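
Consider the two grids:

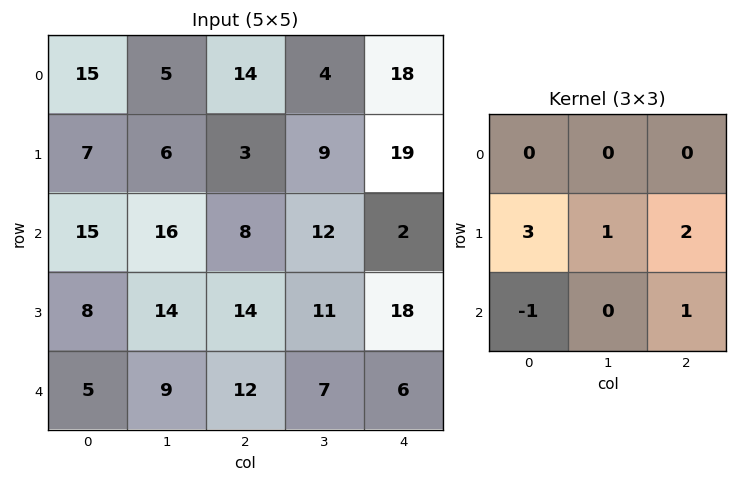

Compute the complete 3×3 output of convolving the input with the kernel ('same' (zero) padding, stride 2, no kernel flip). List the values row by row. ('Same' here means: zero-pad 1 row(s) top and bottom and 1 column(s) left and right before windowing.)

31 40 21
61 77 27
23 53 27

Output[0,0]: The receptive field on the zero-padded input at this output position is [0 0 0 / 0 15 5 / 0 7 6]. Elementwise product with the kernel and sum: 0·3 + 15·1 + 5·2 + 0·-1 + 6·1.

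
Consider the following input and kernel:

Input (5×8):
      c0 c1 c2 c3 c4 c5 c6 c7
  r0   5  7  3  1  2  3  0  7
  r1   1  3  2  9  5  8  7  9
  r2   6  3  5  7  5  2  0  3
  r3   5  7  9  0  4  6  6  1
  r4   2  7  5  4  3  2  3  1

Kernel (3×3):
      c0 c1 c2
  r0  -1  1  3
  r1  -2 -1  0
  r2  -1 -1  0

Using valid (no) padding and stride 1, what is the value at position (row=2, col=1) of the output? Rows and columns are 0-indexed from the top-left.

The receptive field on the input at this output position is [3 5 7 / 7 9 0 / 7 5 4]. Elementwise product with the kernel and sum: 3·-1 + 5·1 + 7·3 + 7·-2 + 9·-1 + 7·-1 + 5·-1.

-12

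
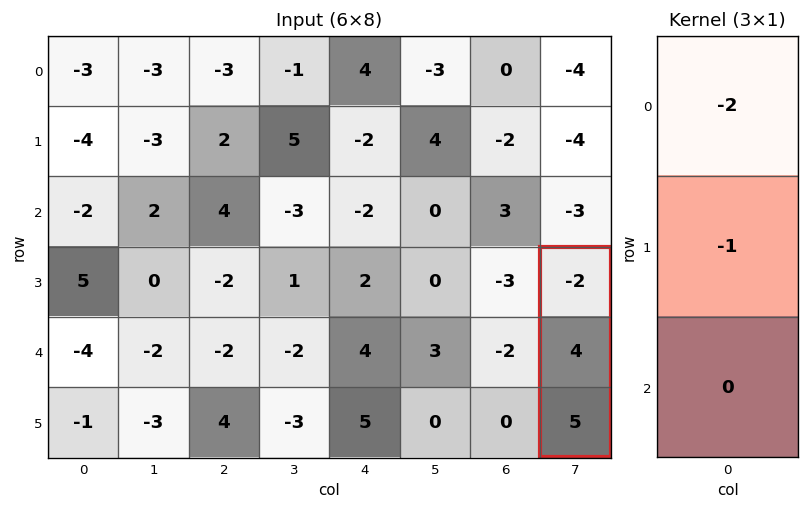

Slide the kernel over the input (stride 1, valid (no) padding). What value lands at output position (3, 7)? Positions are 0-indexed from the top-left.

0

The receptive field on the input at this output position is [-2 / 4 / 5]. Elementwise product with the kernel and sum: -2·-2 + 4·-1.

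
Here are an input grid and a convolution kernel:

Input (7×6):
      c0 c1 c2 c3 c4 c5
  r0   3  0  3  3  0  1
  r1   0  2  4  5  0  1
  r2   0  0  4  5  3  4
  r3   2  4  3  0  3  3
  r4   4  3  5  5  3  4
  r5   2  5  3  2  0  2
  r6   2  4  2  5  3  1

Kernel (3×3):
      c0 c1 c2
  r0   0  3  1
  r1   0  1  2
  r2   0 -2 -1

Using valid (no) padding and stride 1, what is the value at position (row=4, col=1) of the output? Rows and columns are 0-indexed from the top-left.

18

The receptive field on the input at this output position is [3 5 5 / 5 3 2 / 4 2 5]. Elementwise product with the kernel and sum: 5·3 + 5·1 + 3·1 + 2·2 + 2·-2 + 5·-1.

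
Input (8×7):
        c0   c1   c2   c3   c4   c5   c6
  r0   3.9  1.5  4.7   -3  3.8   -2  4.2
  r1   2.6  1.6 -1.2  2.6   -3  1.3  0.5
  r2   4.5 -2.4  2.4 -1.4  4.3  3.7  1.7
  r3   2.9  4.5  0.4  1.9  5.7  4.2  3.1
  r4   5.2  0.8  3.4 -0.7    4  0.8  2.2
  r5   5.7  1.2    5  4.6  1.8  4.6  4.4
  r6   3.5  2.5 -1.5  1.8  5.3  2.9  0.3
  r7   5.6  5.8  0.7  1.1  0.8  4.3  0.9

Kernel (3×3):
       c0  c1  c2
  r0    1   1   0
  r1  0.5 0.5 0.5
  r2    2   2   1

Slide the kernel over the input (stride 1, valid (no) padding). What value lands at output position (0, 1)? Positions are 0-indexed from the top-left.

The receptive field on the input at this output position is [1.5 4.7 -3 / 1.6 -1.2 2.6 / -2.4 2.4 -1.4]. Elementwise product with the kernel and sum: 1.5·1 + 4.7·1 + 1.6·0.5 + -1.2·0.5 + 2.6·0.5 + -2.4·2 + 2.4·2 + -1.4·1.

6.3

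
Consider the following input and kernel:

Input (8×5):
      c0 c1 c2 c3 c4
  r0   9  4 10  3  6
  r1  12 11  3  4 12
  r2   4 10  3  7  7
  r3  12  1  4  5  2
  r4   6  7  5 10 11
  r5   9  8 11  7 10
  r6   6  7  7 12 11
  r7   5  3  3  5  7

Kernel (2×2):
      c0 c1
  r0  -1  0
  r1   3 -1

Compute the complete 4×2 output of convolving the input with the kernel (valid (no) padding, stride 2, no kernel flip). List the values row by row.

Output[0,0]: The receptive field on the input at this output position is [9 4 / 12 11]. Elementwise product with the kernel and sum: 9·-1 + 12·3 + 11·-1.
Output[0,1]: The receptive field on the input at this output position is [10 3 / 3 4]. Elementwise product with the kernel and sum: 10·-1 + 3·3 + 4·-1.

16 -5
31 4
13 21
6 -3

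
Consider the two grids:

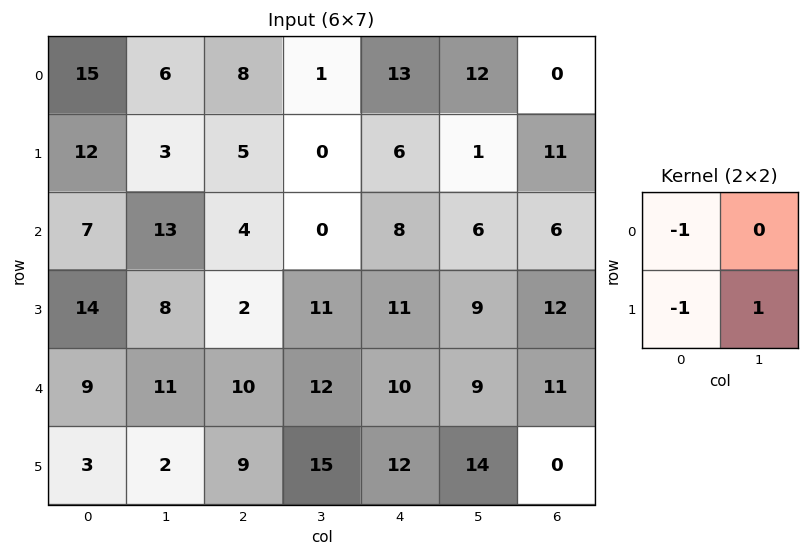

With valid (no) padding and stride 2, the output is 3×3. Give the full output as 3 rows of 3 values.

Output[0,0]: The receptive field on the input at this output position is [15 6 / 12 3]. Elementwise product with the kernel and sum: 15·-1 + 12·-1 + 3·1.
Output[0,1]: The receptive field on the input at this output position is [8 1 / 5 0]. Elementwise product with the kernel and sum: 8·-1 + 5·-1 + 0·1.

-24 -13 -18
-13 5 -10
-10 -4 -8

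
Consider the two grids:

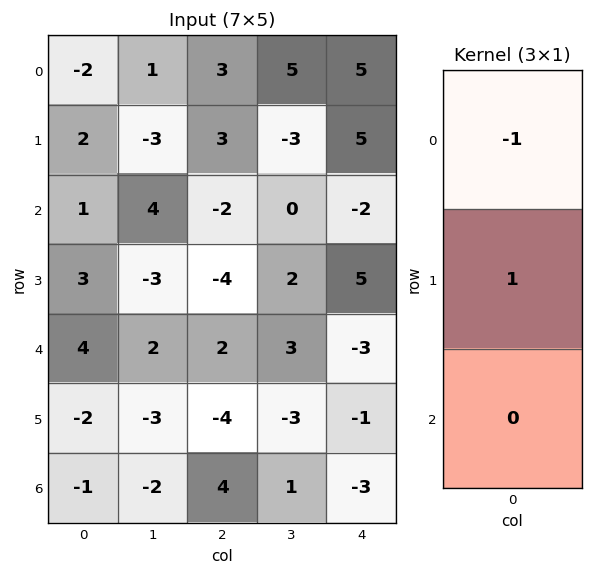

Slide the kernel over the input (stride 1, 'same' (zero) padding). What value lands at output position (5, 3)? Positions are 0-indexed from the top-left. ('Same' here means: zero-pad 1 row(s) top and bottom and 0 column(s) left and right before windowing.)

-6

The receptive field on the zero-padded input at this output position is [3 / -3 / 1]. Elementwise product with the kernel and sum: 3·-1 + -3·1.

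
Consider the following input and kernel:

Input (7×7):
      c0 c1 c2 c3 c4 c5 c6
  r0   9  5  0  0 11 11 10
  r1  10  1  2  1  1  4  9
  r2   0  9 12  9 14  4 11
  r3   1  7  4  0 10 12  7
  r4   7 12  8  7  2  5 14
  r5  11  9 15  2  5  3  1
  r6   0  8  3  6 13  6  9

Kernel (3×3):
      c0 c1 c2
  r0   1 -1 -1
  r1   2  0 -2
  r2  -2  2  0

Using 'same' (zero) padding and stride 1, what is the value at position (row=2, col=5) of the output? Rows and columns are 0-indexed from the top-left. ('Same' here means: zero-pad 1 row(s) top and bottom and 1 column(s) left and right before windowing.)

-2

The receptive field on the zero-padded input at this output position is [1 4 9 / 14 4 11 / 10 12 7]. Elementwise product with the kernel and sum: 1·1 + 4·-1 + 9·-1 + 14·2 + 11·-2 + 10·-2 + 12·2.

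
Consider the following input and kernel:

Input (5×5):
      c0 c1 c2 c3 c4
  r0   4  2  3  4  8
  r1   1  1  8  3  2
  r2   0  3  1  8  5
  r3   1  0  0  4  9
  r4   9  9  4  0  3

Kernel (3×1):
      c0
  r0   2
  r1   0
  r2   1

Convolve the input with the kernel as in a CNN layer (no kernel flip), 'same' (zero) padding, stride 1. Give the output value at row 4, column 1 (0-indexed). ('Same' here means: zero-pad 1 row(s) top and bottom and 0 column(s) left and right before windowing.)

The receptive field on the zero-padded input at this output position is [0 / 9 / 0]. Elementwise product with the kernel and sum: 0·2 + 0·1.

0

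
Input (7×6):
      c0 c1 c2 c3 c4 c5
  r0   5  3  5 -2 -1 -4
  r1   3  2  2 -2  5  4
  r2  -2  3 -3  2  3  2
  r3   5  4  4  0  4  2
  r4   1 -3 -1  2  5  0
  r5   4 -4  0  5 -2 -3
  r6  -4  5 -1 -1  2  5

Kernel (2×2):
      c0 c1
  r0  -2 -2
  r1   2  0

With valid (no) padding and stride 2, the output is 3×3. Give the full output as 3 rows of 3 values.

Output[0,0]: The receptive field on the input at this output position is [5 3 / 3 2]. Elementwise product with the kernel and sum: 5·-2 + 3·-2 + 3·2.

-10 -2 20
8 10 -2
12 -2 -14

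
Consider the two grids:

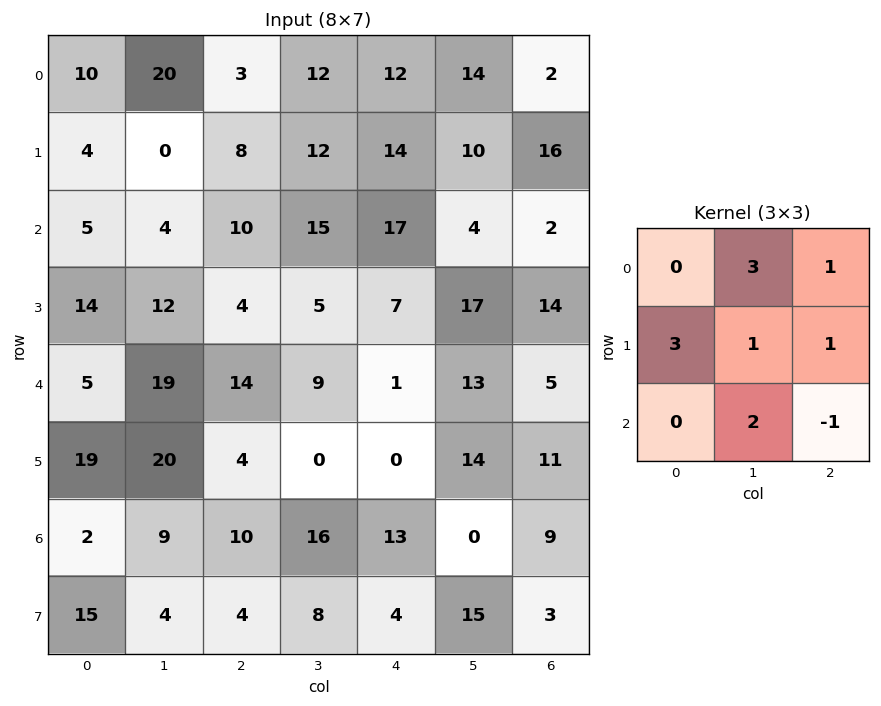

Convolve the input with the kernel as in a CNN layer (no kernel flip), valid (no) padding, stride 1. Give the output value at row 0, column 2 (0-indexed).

The receptive field on the input at this output position is [3 12 12 / 8 12 14 / 10 15 17]. Elementwise product with the kernel and sum: 12·3 + 12·1 + 8·3 + 12·1 + 14·1 + 15·2 + 17·-1.

111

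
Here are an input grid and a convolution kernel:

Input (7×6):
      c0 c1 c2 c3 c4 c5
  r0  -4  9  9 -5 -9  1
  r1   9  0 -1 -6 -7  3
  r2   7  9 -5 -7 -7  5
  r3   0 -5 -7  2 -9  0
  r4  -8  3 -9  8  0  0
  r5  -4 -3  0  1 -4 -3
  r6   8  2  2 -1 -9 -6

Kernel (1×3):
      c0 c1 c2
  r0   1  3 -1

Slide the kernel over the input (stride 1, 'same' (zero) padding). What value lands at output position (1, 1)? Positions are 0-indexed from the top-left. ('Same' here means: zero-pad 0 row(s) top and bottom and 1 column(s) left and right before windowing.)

The receptive field on the zero-padded input at this output position is [9 0 -1]. Elementwise product with the kernel and sum: 9·1 + 0·3 + -1·-1.

10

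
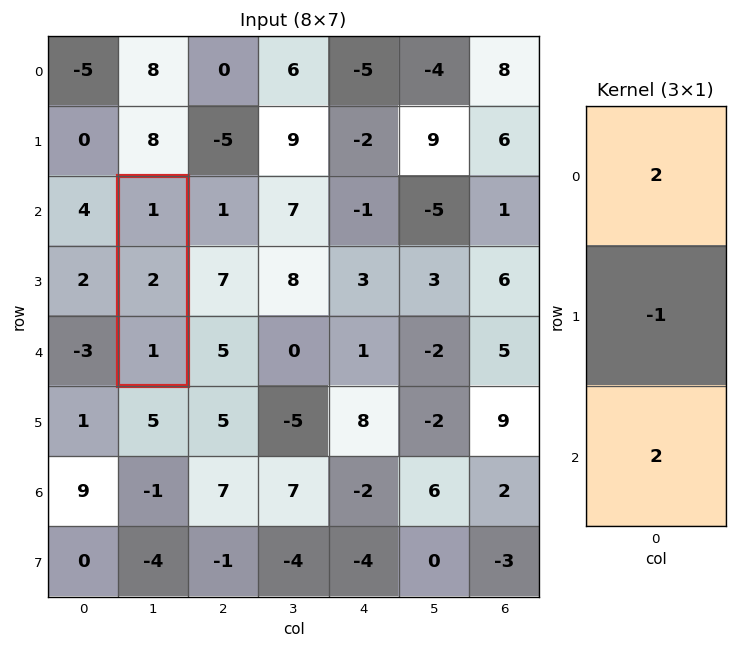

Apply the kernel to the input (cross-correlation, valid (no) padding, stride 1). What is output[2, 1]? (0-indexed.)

The receptive field on the input at this output position is [1 / 2 / 1]. Elementwise product with the kernel and sum: 1·2 + 2·-1 + 1·2.

2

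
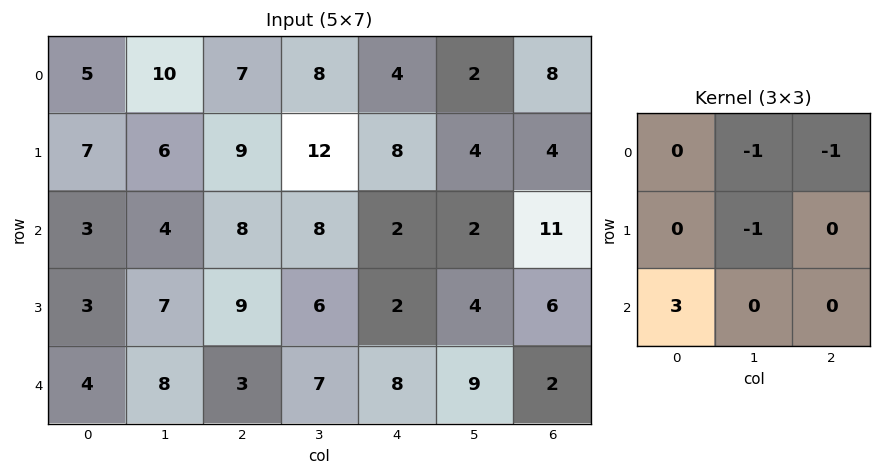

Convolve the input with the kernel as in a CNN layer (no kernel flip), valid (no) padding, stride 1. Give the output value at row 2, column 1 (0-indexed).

The receptive field on the input at this output position is [4 8 8 / 7 9 6 / 8 3 7]. Elementwise product with the kernel and sum: 8·-1 + 8·-1 + 9·-1 + 8·3.

-1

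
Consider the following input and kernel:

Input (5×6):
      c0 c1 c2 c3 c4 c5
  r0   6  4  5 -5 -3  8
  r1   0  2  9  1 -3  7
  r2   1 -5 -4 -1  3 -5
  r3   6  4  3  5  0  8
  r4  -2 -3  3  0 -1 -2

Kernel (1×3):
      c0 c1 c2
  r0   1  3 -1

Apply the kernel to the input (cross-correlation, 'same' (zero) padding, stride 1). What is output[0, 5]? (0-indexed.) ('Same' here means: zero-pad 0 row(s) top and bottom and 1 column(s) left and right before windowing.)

21

The receptive field on the zero-padded input at this output position is [-3 8 0]. Elementwise product with the kernel and sum: -3·1 + 8·3 + 0·-1.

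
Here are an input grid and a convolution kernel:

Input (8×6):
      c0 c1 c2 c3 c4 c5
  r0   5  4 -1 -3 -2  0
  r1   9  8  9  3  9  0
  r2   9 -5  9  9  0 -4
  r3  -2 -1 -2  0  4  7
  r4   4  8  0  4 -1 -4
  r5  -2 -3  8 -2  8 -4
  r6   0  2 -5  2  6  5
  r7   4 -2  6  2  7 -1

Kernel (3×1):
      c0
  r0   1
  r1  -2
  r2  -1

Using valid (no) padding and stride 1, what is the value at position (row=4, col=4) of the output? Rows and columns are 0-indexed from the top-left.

The receptive field on the input at this output position is [-1 / 8 / 6]. Elementwise product with the kernel and sum: -1·1 + 8·-2 + 6·-1.

-23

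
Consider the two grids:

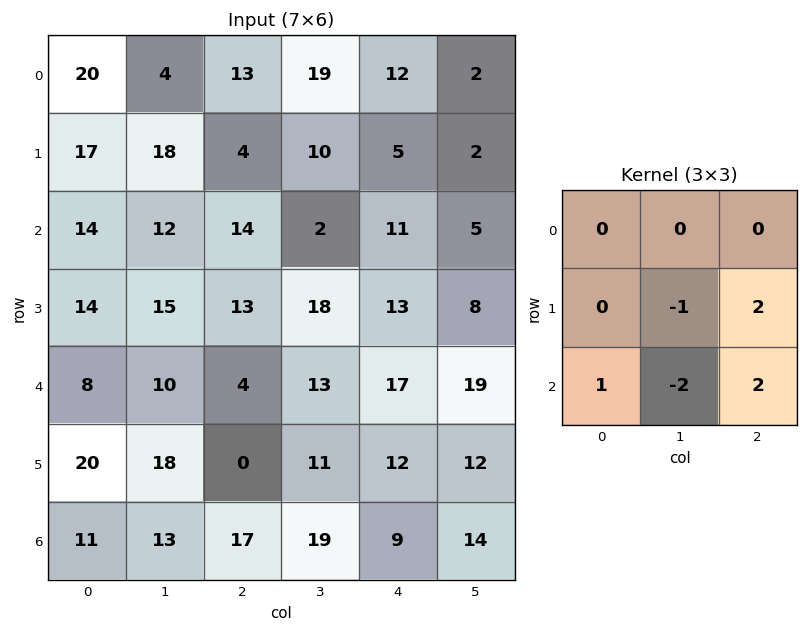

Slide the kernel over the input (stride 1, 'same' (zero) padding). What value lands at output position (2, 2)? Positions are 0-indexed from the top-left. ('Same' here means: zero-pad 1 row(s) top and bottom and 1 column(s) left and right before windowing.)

15

The receptive field on the zero-padded input at this output position is [18 4 10 / 12 14 2 / 15 13 18]. Elementwise product with the kernel and sum: 14·-1 + 2·2 + 15·1 + 13·-2 + 18·2.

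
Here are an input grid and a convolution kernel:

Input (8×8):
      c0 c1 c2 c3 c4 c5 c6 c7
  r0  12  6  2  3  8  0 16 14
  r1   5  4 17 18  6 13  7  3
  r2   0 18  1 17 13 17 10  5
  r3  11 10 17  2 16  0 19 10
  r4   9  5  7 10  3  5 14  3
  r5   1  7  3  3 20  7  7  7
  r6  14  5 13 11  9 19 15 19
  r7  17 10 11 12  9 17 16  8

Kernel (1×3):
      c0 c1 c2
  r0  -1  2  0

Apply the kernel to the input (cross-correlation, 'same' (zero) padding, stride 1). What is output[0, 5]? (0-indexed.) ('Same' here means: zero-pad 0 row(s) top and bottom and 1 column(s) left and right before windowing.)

-8

The receptive field on the zero-padded input at this output position is [8 0 16]. Elementwise product with the kernel and sum: 8·-1 + 0·2.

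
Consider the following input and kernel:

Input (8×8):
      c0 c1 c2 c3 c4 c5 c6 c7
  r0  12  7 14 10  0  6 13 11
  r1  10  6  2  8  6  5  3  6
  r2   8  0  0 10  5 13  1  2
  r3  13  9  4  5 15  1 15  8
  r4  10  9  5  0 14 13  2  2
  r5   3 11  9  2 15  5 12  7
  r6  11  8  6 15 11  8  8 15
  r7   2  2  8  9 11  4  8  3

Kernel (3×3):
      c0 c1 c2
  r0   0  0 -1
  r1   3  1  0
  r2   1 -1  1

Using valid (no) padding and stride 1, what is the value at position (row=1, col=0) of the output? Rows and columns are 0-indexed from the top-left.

30

The receptive field on the input at this output position is [10 6 2 / 8 0 0 / 13 9 4]. Elementwise product with the kernel and sum: 2·-1 + 8·3 + 0·1 + 13·1 + 9·-1 + 4·1.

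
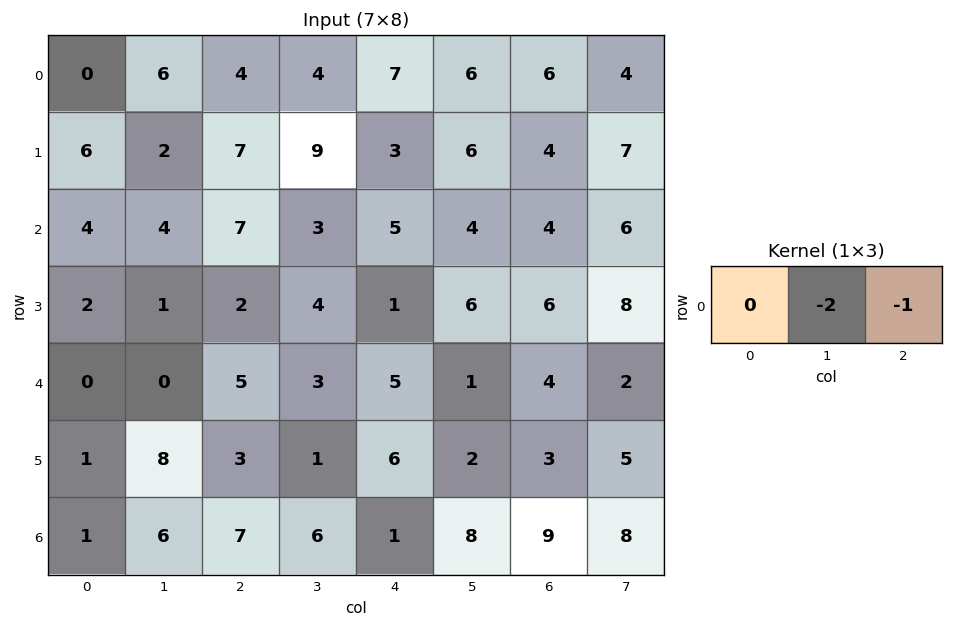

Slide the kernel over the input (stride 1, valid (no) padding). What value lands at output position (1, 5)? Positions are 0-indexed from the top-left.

-15

The receptive field on the input at this output position is [6 4 7]. Elementwise product with the kernel and sum: 4·-2 + 7·-1.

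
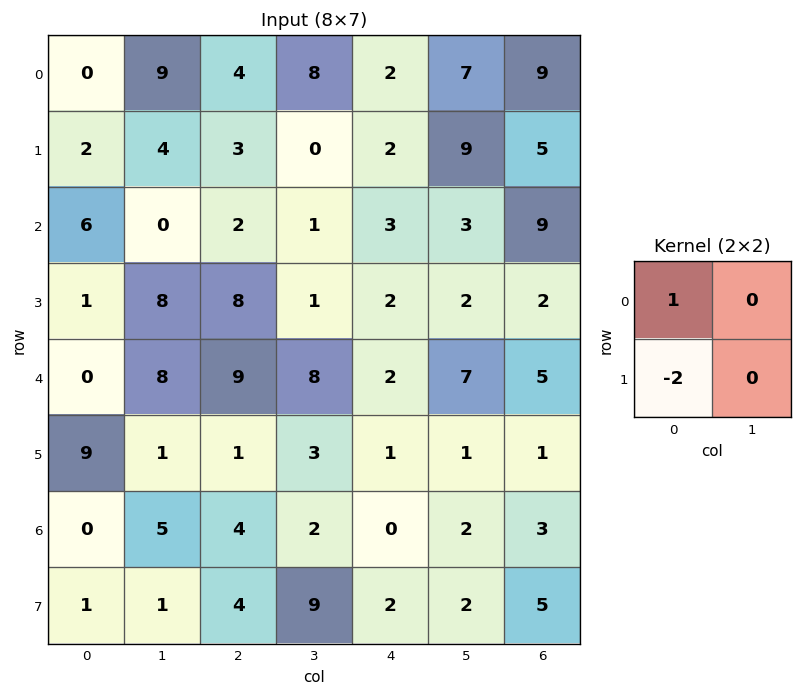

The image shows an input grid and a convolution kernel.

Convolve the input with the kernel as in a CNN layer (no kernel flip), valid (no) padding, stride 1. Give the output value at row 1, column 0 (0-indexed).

The receptive field on the input at this output position is [2 4 / 6 0]. Elementwise product with the kernel and sum: 2·1 + 6·-2.

-10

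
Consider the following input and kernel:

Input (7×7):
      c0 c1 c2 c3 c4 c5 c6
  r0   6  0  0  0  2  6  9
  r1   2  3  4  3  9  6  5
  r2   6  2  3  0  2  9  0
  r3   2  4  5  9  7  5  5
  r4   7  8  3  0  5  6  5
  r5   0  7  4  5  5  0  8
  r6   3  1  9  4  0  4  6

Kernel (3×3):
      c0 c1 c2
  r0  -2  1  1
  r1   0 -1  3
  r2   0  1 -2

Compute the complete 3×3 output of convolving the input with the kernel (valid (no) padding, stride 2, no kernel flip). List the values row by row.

Output[0,0]: The receptive field on the input at this output position is [6 0 0 / 2 3 4 / 6 2 3]. Elementwise product with the kernel and sum: 6·-2 + 0·1 + 0·1 + 3·-1 + 4·3 + 2·1 + 3·-2.

-7 22 29
6 -2 11
-15 13 17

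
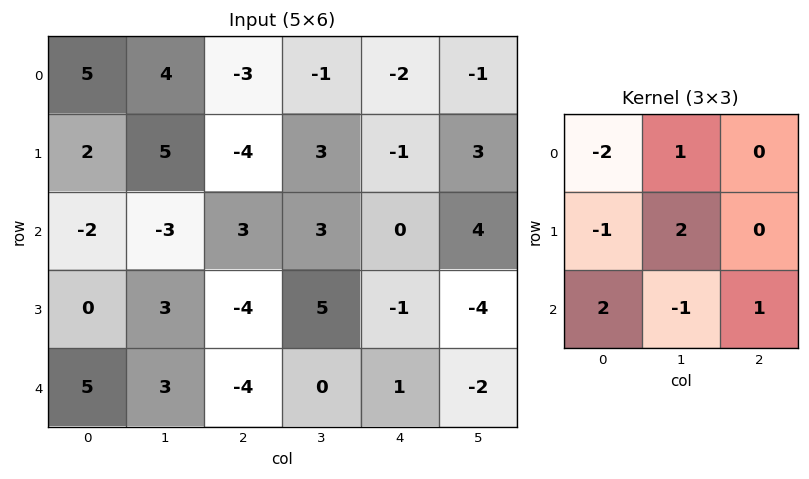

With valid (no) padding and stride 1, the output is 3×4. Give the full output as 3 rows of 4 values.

4 -30 18 5
-10 10 0 -3
10 8 4 -16

Output[0,0]: The receptive field on the input at this output position is [5 4 -3 / 2 5 -4 / -2 -3 3]. Elementwise product with the kernel and sum: 5·-2 + 4·1 + 2·-1 + 5·2 + -2·2 + -3·-1 + 3·1.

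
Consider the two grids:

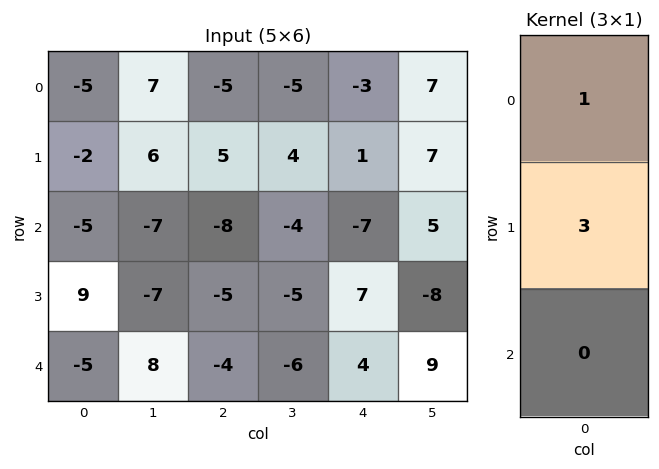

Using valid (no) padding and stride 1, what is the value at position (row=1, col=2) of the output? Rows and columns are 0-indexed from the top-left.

The receptive field on the input at this output position is [5 / -8 / -5]. Elementwise product with the kernel and sum: 5·1 + -8·3.

-19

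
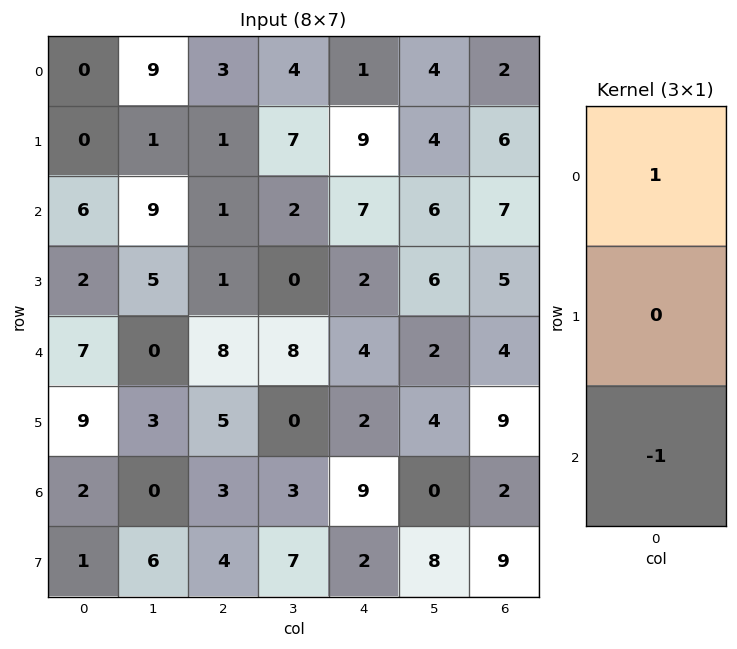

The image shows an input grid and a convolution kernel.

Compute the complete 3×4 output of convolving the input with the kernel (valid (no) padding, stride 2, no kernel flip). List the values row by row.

-6 2 -6 -5
-1 -7 3 3
5 5 -5 2

Output[0,0]: The receptive field on the input at this output position is [0 / 0 / 6]. Elementwise product with the kernel and sum: 0·1 + 6·-1.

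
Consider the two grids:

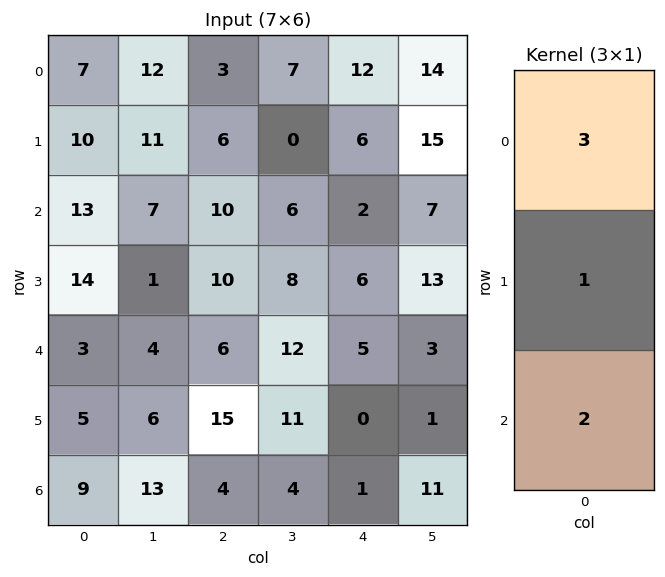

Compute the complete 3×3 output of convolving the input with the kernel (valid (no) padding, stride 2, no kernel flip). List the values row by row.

Output[0,0]: The receptive field on the input at this output position is [7 / 10 / 13]. Elementwise product with the kernel and sum: 7·3 + 10·1 + 13·2.

57 35 46
59 52 22
32 41 17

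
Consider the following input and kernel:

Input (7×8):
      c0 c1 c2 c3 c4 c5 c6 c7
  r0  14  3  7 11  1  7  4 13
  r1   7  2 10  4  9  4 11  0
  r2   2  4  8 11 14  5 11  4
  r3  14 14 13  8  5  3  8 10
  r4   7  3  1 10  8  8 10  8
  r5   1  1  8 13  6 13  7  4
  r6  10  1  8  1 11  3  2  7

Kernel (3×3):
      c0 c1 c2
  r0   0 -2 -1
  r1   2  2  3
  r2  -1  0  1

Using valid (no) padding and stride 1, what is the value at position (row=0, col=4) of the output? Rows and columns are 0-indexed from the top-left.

The receptive field on the input at this output position is [1 7 4 / 9 4 11 / 14 5 11]. Elementwise product with the kernel and sum: 7·-2 + 4·-1 + 9·2 + 4·2 + 11·3 + 14·-1 + 11·1.

38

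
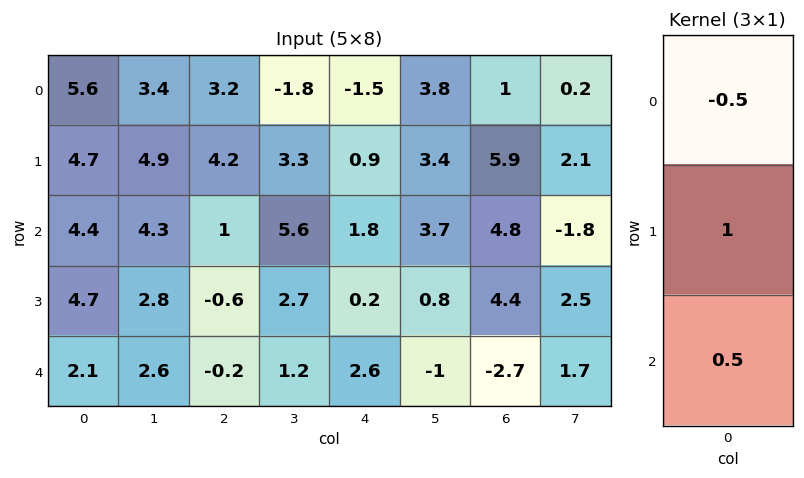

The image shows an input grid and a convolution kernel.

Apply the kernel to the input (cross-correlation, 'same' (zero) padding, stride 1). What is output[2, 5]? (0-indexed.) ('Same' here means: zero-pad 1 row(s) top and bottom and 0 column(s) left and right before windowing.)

2.4

The receptive field on the zero-padded input at this output position is [3.4 / 3.7 / 0.8]. Elementwise product with the kernel and sum: 3.4·-0.5 + 3.7·1 + 0.8·0.5.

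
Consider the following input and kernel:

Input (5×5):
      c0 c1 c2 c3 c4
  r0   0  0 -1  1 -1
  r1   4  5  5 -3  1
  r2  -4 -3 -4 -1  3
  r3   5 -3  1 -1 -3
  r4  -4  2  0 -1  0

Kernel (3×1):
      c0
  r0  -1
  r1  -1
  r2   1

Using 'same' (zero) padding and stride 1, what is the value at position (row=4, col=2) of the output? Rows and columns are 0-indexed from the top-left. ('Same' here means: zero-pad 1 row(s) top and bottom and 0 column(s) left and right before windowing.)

The receptive field on the zero-padded input at this output position is [1 / 0 / 0]. Elementwise product with the kernel and sum: 1·-1 + 0·-1 + 0·1.

-1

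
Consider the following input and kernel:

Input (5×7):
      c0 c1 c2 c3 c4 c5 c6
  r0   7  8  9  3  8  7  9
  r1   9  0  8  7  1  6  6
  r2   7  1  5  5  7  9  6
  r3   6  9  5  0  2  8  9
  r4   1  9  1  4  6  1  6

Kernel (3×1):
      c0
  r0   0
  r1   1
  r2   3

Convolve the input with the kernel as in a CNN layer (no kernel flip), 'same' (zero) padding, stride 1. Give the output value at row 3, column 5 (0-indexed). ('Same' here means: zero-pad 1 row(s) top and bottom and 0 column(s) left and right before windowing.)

The receptive field on the zero-padded input at this output position is [9 / 8 / 1]. Elementwise product with the kernel and sum: 8·1 + 1·3.

11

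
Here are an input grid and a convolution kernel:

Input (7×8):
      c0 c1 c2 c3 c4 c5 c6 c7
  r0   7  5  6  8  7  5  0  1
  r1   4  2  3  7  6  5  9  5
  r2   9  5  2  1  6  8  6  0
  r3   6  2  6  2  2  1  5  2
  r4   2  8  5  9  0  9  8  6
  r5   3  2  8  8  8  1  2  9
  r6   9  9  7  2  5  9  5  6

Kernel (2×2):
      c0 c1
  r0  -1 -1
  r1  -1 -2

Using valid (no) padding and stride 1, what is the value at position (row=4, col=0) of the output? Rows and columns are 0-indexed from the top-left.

The receptive field on the input at this output position is [2 8 / 3 2]. Elementwise product with the kernel and sum: 2·-1 + 8·-1 + 3·-1 + 2·-2.

-17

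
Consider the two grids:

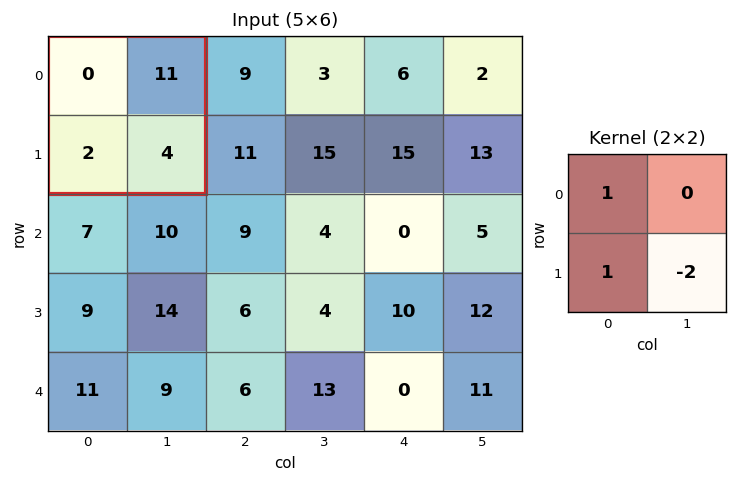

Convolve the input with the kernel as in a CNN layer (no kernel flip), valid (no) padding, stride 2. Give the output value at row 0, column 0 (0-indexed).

-6

The receptive field on the input at this output position is [0 11 / 2 4]. Elementwise product with the kernel and sum: 0·1 + 2·1 + 4·-2.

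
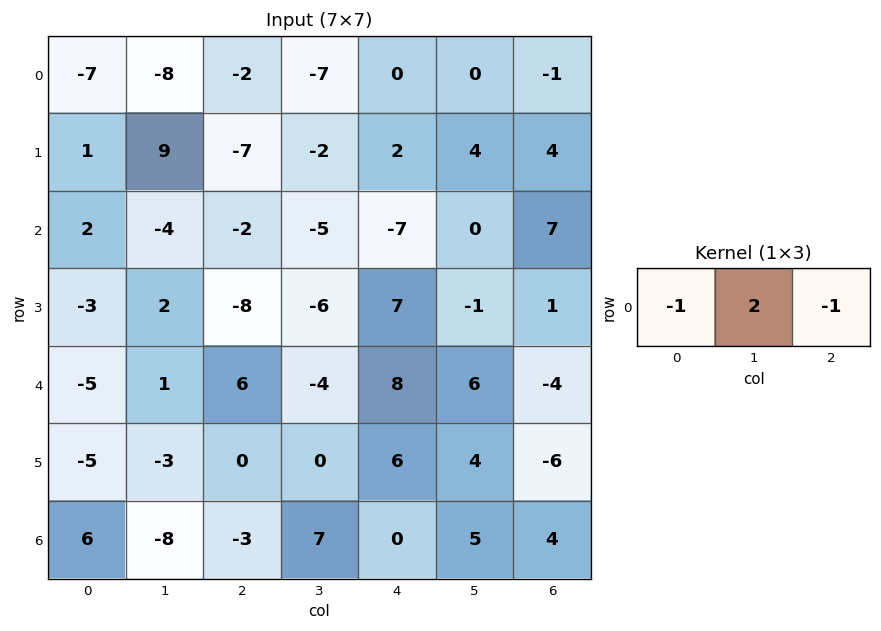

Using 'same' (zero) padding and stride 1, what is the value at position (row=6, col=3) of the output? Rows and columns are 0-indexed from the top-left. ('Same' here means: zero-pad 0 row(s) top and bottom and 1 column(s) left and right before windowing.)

The receptive field on the zero-padded input at this output position is [-3 7 0]. Elementwise product with the kernel and sum: -3·-1 + 7·2 + 0·-1.

17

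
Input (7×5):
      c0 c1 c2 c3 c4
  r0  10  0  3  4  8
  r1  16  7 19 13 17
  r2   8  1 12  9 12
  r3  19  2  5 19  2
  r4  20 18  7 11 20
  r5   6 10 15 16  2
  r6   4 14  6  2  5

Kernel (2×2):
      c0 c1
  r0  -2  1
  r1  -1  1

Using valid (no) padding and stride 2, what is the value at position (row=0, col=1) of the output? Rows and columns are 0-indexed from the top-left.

-8

The receptive field on the input at this output position is [3 4 / 19 13]. Elementwise product with the kernel and sum: 3·-2 + 4·1 + 19·-1 + 13·1.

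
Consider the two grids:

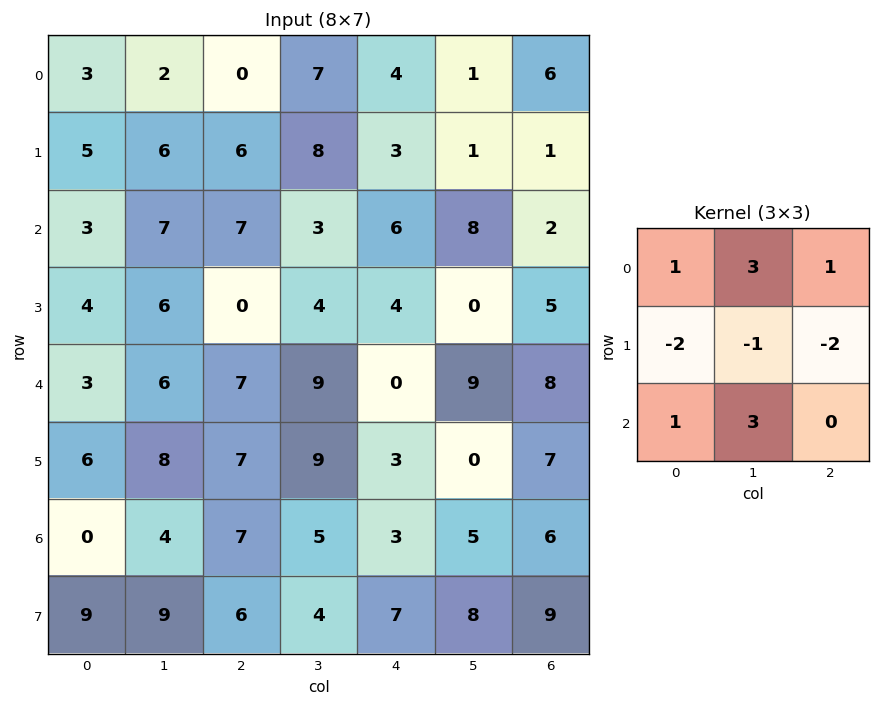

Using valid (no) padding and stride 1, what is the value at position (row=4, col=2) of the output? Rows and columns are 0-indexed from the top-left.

27

The receptive field on the input at this output position is [7 9 0 / 7 9 3 / 7 5 3]. Elementwise product with the kernel and sum: 7·1 + 9·3 + 0·1 + 7·-2 + 9·-1 + 3·-2 + 7·1 + 5·3.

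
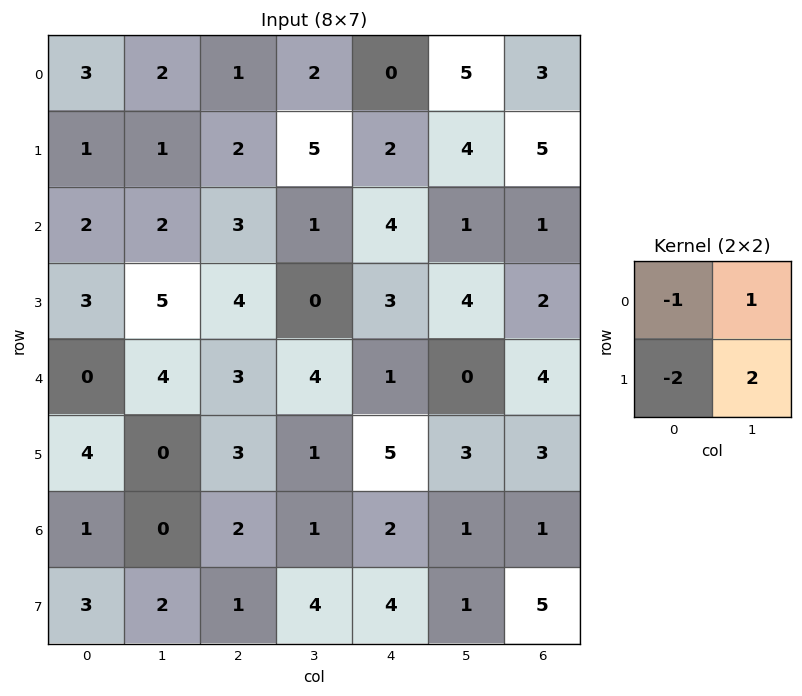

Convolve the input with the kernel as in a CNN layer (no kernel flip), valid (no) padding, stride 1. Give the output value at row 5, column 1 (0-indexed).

The receptive field on the input at this output position is [0 3 / 0 2]. Elementwise product with the kernel and sum: 0·-1 + 3·1 + 0·-2 + 2·2.

7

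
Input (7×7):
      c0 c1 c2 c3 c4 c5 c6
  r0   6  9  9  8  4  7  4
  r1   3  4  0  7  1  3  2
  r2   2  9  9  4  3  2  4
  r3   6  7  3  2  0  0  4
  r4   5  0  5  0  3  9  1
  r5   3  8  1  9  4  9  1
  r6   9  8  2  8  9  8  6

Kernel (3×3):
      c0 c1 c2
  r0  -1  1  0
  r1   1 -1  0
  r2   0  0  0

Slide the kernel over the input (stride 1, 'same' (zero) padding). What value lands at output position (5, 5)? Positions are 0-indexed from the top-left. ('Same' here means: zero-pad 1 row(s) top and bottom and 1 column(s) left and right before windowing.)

The receptive field on the zero-padded input at this output position is [3 9 1 / 4 9 1 / 9 8 6]. Elementwise product with the kernel and sum: 3·-1 + 9·1 + 4·1 + 9·-1.

1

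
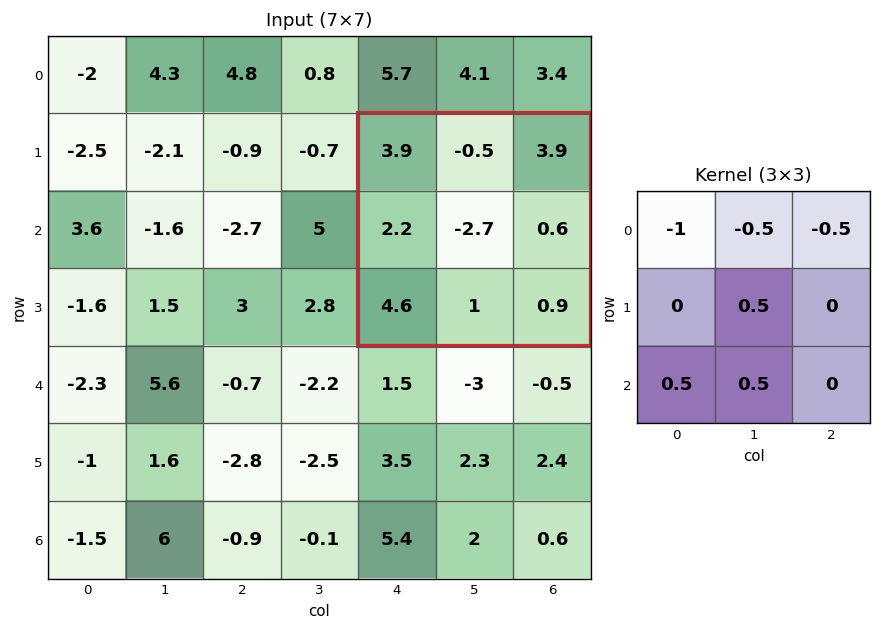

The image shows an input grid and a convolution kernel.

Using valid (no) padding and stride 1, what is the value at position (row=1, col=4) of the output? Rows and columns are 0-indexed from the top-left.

The receptive field on the input at this output position is [3.9 -0.5 3.9 / 2.2 -2.7 0.6 / 4.6 1 0.9]. Elementwise product with the kernel and sum: 3.9·-1 + -0.5·-0.5 + 3.9·-0.5 + -2.7·0.5 + 4.6·0.5 + 1·0.5.

-4.15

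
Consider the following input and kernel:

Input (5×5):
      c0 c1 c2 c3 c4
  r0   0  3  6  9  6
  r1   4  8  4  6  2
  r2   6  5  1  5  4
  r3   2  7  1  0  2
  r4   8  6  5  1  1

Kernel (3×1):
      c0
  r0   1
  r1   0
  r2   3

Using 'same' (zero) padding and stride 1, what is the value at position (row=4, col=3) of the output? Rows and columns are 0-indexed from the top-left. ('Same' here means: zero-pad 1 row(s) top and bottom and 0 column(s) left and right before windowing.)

0

The receptive field on the zero-padded input at this output position is [0 / 1 / 0]. Elementwise product with the kernel and sum: 0·1 + 0·3.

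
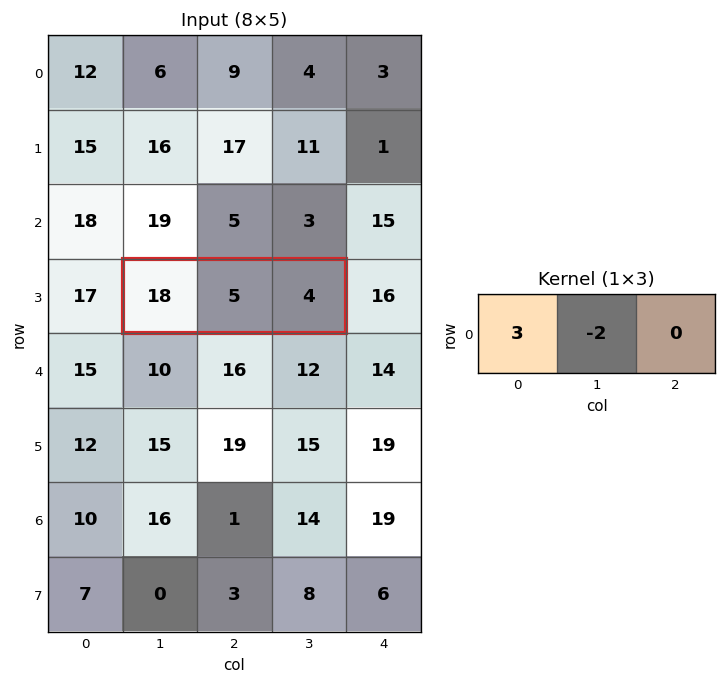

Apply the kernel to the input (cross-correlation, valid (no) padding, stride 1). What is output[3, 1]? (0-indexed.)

The receptive field on the input at this output position is [18 5 4]. Elementwise product with the kernel and sum: 18·3 + 5·-2.

44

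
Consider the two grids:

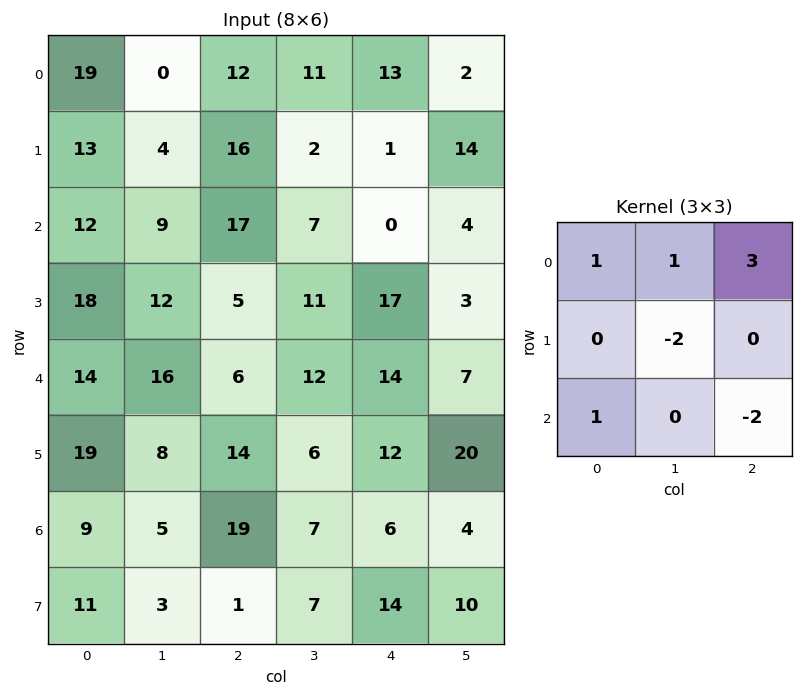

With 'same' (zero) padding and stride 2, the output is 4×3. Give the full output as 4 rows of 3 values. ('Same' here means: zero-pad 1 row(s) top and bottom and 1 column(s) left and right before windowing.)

Output[0,0]: The receptive field on the zero-padded input at this output position is [0 0 0 / 0 19 0 / 0 13 4]. Elementwise product with the kernel and sum: 0·1 + 0·1 + 0·3 + 19·-2 + 0·1 + 4·-2.

-46 -24 -52
-23 -18 50
10 34 -25
19 -9 53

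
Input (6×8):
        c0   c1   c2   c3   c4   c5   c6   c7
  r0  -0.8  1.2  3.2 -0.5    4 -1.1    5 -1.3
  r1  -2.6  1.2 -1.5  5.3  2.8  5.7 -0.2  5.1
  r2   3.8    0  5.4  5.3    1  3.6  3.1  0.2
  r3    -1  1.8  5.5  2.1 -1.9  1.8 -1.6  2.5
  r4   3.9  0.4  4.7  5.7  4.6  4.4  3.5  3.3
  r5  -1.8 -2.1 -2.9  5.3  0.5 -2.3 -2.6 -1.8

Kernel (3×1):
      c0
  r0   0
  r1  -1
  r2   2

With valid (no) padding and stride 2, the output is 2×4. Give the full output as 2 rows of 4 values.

Output[0,0]: The receptive field on the input at this output position is [-0.8 / -2.6 / 3.8]. Elementwise product with the kernel and sum: -2.6·-1 + 3.8·2.
Output[0,1]: The receptive field on the input at this output position is [3.2 / -1.5 / 5.4]. Elementwise product with the kernel and sum: -1.5·-1 + 5.4·2.

10.2 12.3 -0.8 6.4
8.8 3.9 11.1 8.6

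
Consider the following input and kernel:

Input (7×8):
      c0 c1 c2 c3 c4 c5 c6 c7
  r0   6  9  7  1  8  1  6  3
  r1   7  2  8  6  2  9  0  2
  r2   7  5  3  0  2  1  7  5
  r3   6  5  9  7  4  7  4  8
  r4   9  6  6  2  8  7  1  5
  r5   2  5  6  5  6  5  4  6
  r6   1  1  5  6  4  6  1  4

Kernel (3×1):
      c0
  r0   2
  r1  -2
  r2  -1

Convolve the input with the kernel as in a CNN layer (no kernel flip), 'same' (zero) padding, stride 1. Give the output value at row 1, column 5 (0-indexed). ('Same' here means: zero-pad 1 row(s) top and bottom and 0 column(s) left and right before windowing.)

-17

The receptive field on the zero-padded input at this output position is [1 / 9 / 1]. Elementwise product with the kernel and sum: 1·2 + 9·-2 + 1·-1.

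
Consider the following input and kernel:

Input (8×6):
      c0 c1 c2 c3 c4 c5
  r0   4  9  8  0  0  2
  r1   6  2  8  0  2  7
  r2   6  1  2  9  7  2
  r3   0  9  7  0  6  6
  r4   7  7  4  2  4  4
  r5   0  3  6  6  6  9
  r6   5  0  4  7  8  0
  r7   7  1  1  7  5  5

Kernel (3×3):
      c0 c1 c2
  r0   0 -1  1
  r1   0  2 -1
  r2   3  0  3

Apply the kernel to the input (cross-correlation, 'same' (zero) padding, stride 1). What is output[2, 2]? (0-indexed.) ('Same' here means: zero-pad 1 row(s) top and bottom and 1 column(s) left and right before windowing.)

The receptive field on the zero-padded input at this output position is [2 8 0 / 1 2 9 / 9 7 0]. Elementwise product with the kernel and sum: 8·-1 + 0·1 + 2·2 + 9·-1 + 9·3 + 0·3.

14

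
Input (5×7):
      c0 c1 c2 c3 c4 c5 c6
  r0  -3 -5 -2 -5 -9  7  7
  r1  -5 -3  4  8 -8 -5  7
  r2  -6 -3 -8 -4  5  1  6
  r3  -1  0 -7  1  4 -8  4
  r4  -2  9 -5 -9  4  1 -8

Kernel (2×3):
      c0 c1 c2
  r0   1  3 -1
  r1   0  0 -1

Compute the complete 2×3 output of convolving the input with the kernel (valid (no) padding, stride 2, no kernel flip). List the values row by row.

-20 0 -2
0 -29 -2

Output[0,0]: The receptive field on the input at this output position is [-3 -5 -2 / -5 -3 4]. Elementwise product with the kernel and sum: -3·1 + -5·3 + -2·-1 + 4·-1.
Output[0,1]: The receptive field on the input at this output position is [-2 -5 -9 / 4 8 -8]. Elementwise product with the kernel and sum: -2·1 + -5·3 + -9·-1 + -8·-1.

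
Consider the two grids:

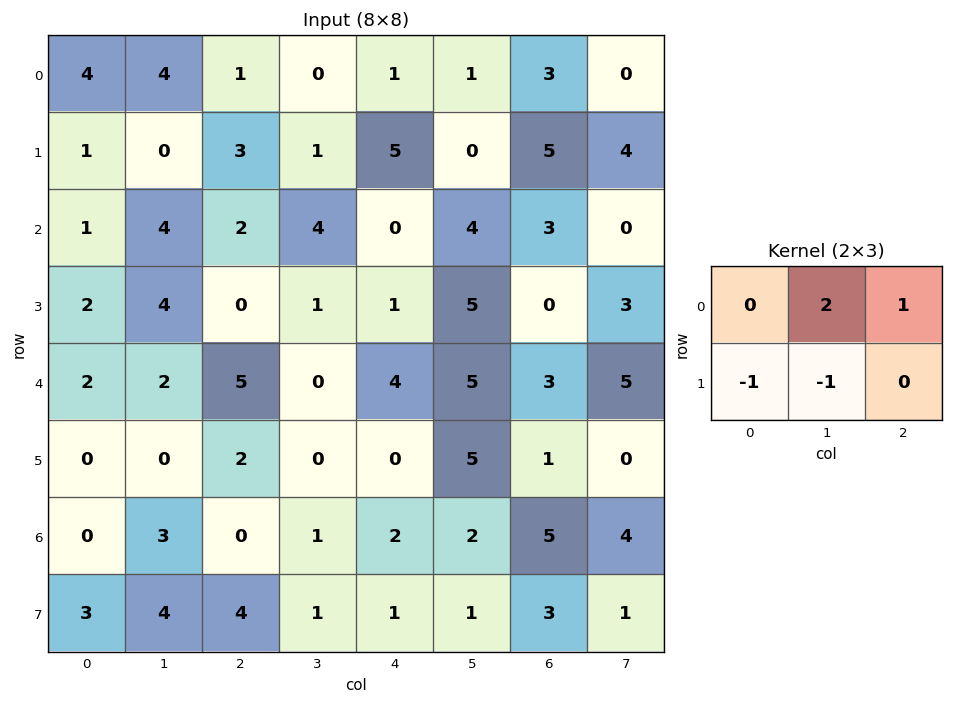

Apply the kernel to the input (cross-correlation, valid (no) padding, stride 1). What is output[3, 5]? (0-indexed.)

-5

The receptive field on the input at this output position is [5 0 3 / 5 3 5]. Elementwise product with the kernel and sum: 0·2 + 3·1 + 5·-1 + 3·-1.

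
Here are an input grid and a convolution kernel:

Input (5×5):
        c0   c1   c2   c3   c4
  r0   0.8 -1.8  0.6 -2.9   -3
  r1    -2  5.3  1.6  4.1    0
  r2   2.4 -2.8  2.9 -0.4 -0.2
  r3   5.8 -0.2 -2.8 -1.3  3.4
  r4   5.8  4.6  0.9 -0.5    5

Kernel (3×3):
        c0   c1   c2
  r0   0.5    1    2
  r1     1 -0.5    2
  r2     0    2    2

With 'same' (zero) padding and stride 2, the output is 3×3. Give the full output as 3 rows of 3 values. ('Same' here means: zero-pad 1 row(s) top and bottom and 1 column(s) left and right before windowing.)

2.6 3.5 -1.4
13 -0.8 8.55
11.7 -2.35 -0.25

Output[0,0]: The receptive field on the zero-padded input at this output position is [0 0 0 / 0 0.8 -1.8 / 0 -2 5.3]. Elementwise product with the kernel and sum: 0·0.5 + 0·1 + 0·2 + 0·1 + 0.8·-0.5 + -1.8·2 + -2·2 + 5.3·2.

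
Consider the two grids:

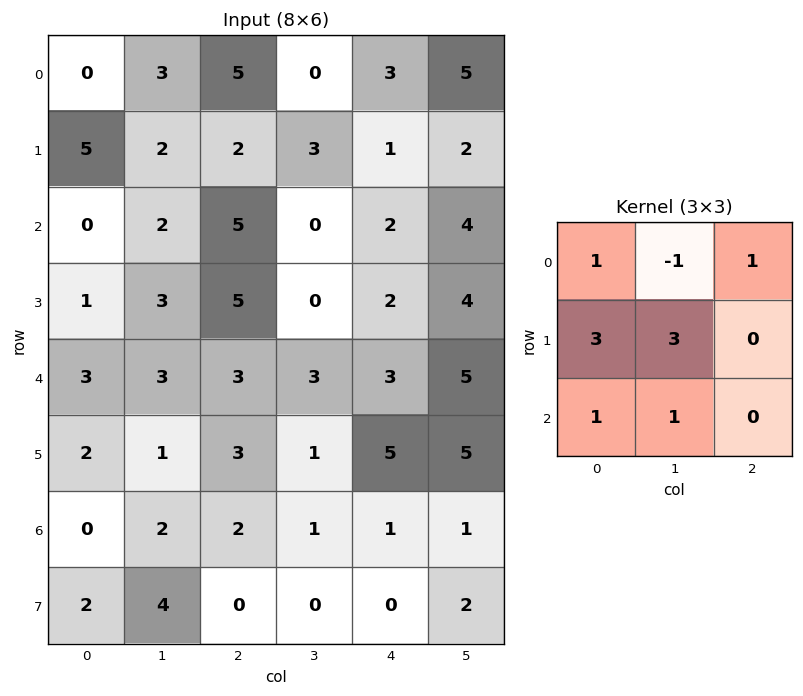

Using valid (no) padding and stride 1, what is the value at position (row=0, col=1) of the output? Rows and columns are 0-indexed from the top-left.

17

The receptive field on the input at this output position is [3 5 0 / 2 2 3 / 2 5 0]. Elementwise product with the kernel and sum: 3·1 + 5·-1 + 0·1 + 2·3 + 2·3 + 2·1 + 5·1.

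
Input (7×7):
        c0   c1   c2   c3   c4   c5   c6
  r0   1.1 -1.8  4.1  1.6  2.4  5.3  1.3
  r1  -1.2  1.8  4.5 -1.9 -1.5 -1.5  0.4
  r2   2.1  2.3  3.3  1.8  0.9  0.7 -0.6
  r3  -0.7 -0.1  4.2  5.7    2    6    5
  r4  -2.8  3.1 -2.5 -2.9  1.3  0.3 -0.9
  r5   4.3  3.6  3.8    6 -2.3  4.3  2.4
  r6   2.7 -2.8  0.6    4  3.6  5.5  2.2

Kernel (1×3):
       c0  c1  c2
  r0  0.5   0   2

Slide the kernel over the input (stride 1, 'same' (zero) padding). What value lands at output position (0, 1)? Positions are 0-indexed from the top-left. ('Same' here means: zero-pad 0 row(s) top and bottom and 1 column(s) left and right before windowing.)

The receptive field on the zero-padded input at this output position is [1.1 -1.8 4.1]. Elementwise product with the kernel and sum: 1.1·0.5 + 4.1·2.

8.75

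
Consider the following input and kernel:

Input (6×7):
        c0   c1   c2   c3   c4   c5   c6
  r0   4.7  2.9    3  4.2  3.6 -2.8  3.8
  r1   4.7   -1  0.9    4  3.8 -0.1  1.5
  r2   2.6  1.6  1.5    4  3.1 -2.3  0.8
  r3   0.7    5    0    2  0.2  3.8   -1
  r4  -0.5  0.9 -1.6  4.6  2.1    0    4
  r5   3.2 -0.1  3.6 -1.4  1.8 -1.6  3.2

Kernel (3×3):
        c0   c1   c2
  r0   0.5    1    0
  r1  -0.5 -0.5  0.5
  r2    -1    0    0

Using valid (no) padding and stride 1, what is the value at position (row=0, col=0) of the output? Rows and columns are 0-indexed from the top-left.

The receptive field on the input at this output position is [4.7 2.9 3 / 4.7 -1 0.9 / 2.6 1.6 1.5]. Elementwise product with the kernel and sum: 4.7·0.5 + 2.9·1 + 4.7·-0.5 + -1·-0.5 + 0.9·0.5 + 2.6·-1.

1.25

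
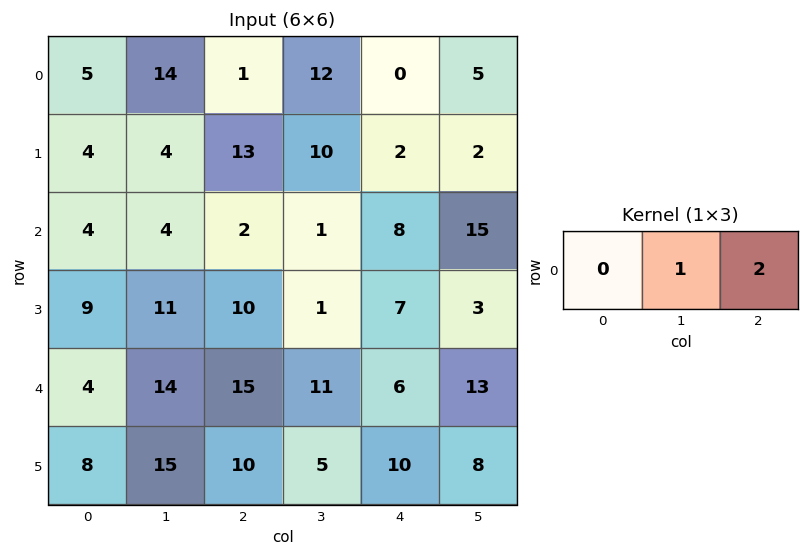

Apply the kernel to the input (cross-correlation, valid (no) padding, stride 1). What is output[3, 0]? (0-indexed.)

31

The receptive field on the input at this output position is [9 11 10]. Elementwise product with the kernel and sum: 11·1 + 10·2.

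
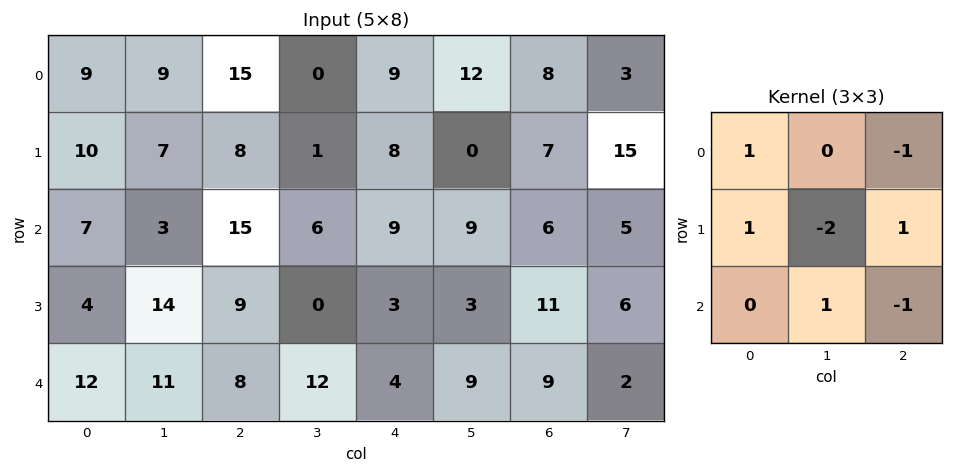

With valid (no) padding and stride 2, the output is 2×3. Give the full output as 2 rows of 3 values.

Output[0,0]: The receptive field on the input at this output position is [9 9 15 / 10 7 8 / 7 3 15]. Elementwise product with the kernel and sum: 9·1 + 15·-1 + 10·1 + 7·-2 + 8·1 + 3·1 + 15·-1.
Output[0,1]: The receptive field on the input at this output position is [15 0 9 / 8 1 8 / 15 6 9]. Elementwise product with the kernel and sum: 15·1 + 9·-1 + 8·1 + 1·-2 + 8·1 + 6·1 + 9·-1.

-14 17 19
-20 26 11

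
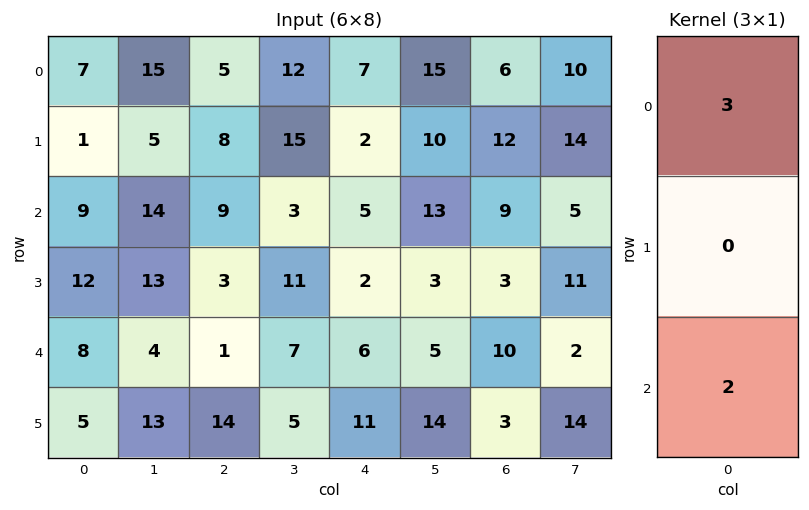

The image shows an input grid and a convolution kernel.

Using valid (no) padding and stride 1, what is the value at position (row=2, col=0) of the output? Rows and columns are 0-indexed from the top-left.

43

The receptive field on the input at this output position is [9 / 12 / 8]. Elementwise product with the kernel and sum: 9·3 + 8·2.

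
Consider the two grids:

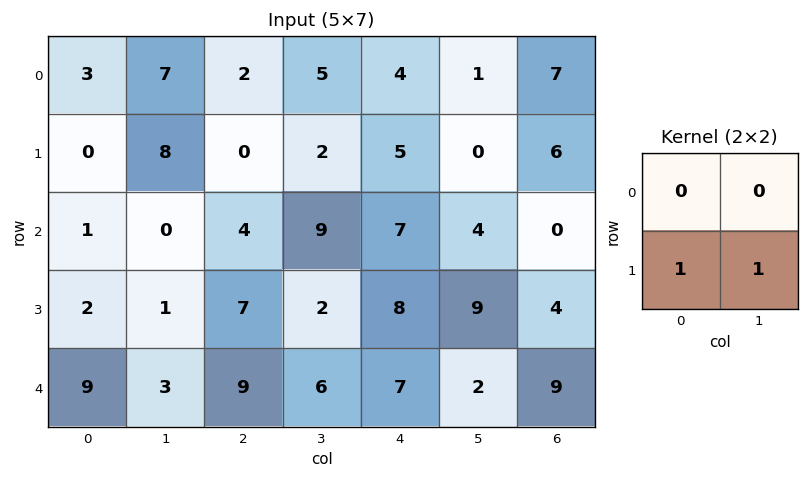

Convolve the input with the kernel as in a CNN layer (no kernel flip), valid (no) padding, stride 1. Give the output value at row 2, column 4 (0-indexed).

The receptive field on the input at this output position is [7 4 / 8 9]. Elementwise product with the kernel and sum: 8·1 + 9·1.

17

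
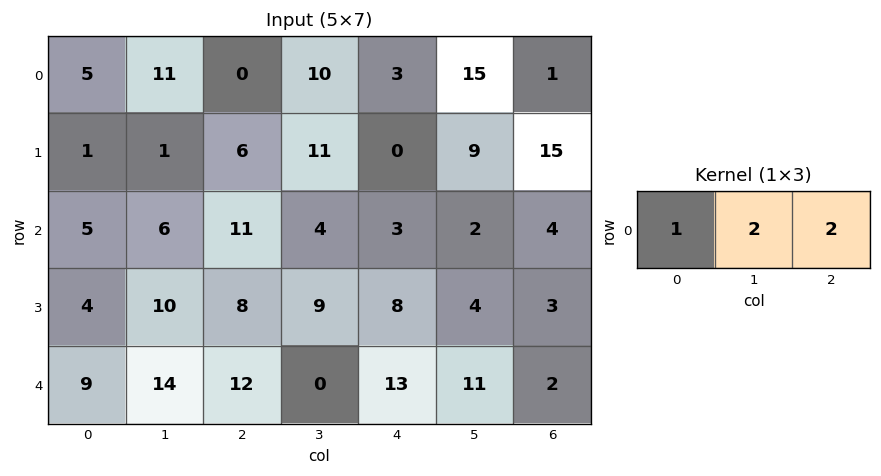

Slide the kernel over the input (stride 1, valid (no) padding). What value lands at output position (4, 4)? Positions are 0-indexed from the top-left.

39

The receptive field on the input at this output position is [13 11 2]. Elementwise product with the kernel and sum: 13·1 + 11·2 + 2·2.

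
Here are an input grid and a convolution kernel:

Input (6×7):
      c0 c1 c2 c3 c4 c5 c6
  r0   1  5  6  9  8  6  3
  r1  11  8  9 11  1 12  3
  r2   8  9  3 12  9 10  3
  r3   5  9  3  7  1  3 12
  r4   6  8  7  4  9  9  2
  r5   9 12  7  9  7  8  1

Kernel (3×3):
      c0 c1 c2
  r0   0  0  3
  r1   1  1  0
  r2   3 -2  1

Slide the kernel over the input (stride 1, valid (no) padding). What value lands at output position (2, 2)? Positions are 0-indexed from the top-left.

The receptive field on the input at this output position is [3 12 9 / 3 7 1 / 7 4 9]. Elementwise product with the kernel and sum: 9·3 + 3·1 + 7·1 + 7·3 + 4·-2 + 9·1.

59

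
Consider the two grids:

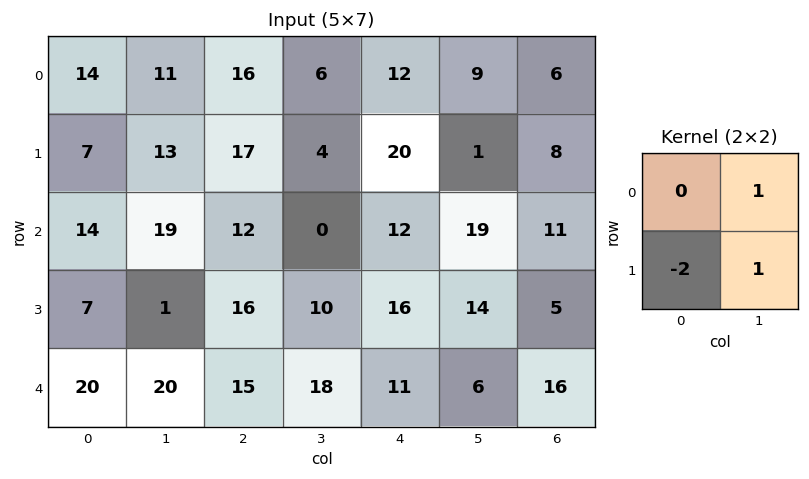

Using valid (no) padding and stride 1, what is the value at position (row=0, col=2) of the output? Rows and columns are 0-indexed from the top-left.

-24

The receptive field on the input at this output position is [16 6 / 17 4]. Elementwise product with the kernel and sum: 6·1 + 17·-2 + 4·1.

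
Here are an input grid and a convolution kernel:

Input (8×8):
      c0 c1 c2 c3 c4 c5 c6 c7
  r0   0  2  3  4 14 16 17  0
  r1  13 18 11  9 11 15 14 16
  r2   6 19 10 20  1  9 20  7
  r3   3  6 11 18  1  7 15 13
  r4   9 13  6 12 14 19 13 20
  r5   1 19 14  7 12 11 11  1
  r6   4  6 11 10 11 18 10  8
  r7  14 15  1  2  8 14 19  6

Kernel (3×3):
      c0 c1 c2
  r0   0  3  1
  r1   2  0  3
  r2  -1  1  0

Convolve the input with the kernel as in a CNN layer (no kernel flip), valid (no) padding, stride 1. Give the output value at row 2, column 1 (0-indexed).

The receptive field on the input at this output position is [19 10 20 / 6 11 18 / 13 6 12]. Elementwise product with the kernel and sum: 10·3 + 20·1 + 6·2 + 18·3 + 13·-1 + 6·1.

109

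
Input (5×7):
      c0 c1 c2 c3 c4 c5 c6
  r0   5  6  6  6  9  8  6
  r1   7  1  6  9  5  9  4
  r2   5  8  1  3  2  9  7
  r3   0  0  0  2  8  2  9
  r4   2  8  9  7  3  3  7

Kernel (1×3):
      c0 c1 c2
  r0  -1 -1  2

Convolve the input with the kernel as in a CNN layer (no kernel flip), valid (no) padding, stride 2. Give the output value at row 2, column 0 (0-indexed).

8

The receptive field on the input at this output position is [2 8 9]. Elementwise product with the kernel and sum: 2·-1 + 8·-1 + 9·2.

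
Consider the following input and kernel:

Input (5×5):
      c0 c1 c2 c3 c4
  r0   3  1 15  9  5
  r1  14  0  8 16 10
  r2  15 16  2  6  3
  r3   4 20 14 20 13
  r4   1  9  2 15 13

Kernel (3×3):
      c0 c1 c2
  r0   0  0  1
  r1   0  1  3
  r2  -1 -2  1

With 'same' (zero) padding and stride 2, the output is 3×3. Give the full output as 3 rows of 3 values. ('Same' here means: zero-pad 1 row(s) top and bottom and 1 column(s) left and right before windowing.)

-22 42 -31
75 8 -43
48 67 13

Output[0,0]: The receptive field on the zero-padded input at this output position is [0 0 0 / 0 3 1 / 0 14 0]. Elementwise product with the kernel and sum: 0·1 + 3·1 + 1·3 + 0·-1 + 14·-2 + 0·1.
Output[0,1]: The receptive field on the zero-padded input at this output position is [0 0 0 / 1 15 9 / 0 8 16]. Elementwise product with the kernel and sum: 0·1 + 15·1 + 9·3 + 0·-1 + 8·-2 + 16·1.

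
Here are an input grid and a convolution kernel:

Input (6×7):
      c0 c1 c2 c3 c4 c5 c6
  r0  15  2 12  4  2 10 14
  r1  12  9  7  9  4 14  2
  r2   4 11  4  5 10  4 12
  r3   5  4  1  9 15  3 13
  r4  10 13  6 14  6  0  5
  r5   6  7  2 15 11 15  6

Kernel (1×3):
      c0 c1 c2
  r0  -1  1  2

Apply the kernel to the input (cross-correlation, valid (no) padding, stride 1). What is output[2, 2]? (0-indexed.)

21

The receptive field on the input at this output position is [4 5 10]. Elementwise product with the kernel and sum: 4·-1 + 5·1 + 10·2.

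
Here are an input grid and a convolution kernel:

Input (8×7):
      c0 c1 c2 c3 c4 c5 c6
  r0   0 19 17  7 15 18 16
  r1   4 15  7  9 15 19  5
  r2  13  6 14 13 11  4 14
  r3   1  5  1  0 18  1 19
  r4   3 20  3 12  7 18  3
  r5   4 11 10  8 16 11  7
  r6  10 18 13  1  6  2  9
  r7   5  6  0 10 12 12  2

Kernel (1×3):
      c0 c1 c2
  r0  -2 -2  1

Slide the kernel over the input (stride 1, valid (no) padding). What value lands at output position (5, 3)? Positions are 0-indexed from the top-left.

The receptive field on the input at this output position is [8 16 11]. Elementwise product with the kernel and sum: 8·-2 + 16·-2 + 11·1.

-37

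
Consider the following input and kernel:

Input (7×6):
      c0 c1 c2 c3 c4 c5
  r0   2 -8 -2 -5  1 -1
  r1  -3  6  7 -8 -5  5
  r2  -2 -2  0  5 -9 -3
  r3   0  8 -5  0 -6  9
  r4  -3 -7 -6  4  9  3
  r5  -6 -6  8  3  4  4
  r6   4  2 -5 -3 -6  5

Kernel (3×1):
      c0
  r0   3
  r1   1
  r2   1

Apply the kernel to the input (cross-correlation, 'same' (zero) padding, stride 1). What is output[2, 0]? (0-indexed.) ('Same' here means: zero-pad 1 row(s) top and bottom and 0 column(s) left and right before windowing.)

The receptive field on the zero-padded input at this output position is [-3 / -2 / 0]. Elementwise product with the kernel and sum: -3·3 + -2·1 + 0·1.

-11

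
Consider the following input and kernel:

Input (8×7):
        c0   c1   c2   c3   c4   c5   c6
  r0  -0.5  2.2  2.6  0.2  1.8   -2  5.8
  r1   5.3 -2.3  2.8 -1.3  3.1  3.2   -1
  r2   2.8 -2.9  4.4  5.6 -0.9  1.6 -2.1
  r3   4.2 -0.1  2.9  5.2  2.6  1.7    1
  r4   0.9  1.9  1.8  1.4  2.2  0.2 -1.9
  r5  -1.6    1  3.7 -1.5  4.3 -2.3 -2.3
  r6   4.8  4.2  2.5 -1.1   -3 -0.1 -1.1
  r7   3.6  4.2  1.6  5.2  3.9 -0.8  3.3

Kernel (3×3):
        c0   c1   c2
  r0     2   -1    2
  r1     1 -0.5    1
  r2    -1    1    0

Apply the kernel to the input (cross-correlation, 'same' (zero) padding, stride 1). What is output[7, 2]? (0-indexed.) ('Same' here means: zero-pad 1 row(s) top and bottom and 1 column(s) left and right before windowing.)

The receptive field on the zero-padded input at this output position is [4.2 2.5 -1.1 / 4.2 1.6 5.2 / 0 0 0]. Elementwise product with the kernel and sum: 4.2·2 + 2.5·-1 + -1.1·2 + 4.2·1 + 1.6·-0.5 + 5.2·1 + 0·-1 + 0·1.

12.3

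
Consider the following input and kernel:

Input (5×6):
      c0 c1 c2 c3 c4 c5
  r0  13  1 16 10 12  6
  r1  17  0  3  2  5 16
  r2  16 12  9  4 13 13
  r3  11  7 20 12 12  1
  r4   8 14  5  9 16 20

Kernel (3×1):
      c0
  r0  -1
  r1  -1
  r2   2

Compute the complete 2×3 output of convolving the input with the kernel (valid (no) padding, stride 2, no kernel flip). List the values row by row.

Output[0,0]: The receptive field on the input at this output position is [13 / 17 / 16]. Elementwise product with the kernel and sum: 13·-1 + 17·-1 + 16·2.

2 -1 9
-11 -19 7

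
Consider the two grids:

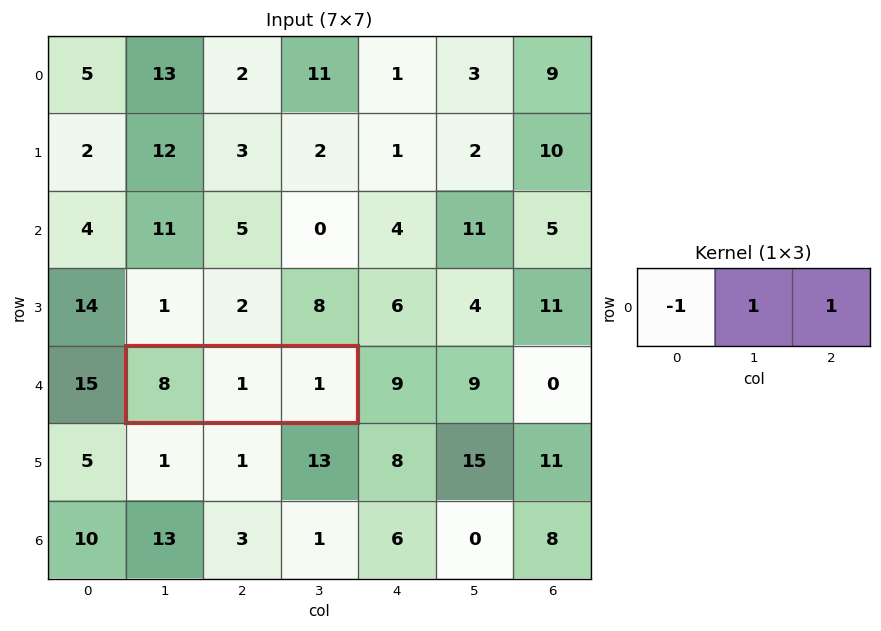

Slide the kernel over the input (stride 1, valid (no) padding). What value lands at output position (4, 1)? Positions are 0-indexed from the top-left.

The receptive field on the input at this output position is [8 1 1]. Elementwise product with the kernel and sum: 8·-1 + 1·1 + 1·1.

-6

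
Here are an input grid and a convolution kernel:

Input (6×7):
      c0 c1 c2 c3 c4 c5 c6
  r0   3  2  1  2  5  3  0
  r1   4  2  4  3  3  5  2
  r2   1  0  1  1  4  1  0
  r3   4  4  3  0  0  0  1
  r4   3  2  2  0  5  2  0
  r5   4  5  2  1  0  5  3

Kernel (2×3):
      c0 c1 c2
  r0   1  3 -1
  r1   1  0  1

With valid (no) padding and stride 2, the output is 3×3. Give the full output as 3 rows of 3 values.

16 9 19
7 3 8
13 -1 14

Output[0,0]: The receptive field on the input at this output position is [3 2 1 / 4 2 4]. Elementwise product with the kernel and sum: 3·1 + 2·3 + 1·-1 + 4·1 + 4·1.
Output[0,1]: The receptive field on the input at this output position is [1 2 5 / 4 3 3]. Elementwise product with the kernel and sum: 1·1 + 2·3 + 5·-1 + 4·1 + 3·1.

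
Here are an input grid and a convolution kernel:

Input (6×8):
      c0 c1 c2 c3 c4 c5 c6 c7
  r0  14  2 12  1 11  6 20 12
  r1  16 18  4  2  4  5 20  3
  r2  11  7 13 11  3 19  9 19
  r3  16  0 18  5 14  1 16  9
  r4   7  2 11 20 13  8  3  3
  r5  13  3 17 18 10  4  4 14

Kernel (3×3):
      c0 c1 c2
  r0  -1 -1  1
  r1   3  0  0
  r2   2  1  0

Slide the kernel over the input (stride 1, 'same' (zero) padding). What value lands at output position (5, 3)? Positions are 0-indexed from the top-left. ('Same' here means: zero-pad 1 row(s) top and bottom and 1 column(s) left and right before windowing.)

The receptive field on the zero-padded input at this output position is [11 20 13 / 17 18 10 / 0 0 0]. Elementwise product with the kernel and sum: 11·-1 + 20·-1 + 13·1 + 17·3 + 0·2 + 0·1.

33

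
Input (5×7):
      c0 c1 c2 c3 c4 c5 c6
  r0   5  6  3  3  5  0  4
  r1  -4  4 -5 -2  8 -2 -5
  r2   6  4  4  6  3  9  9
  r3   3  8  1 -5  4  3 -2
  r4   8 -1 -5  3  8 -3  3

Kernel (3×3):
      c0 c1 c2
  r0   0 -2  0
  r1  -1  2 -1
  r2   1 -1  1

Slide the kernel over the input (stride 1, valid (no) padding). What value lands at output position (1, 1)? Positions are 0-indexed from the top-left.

10

The receptive field on the input at this output position is [4 -5 -2 / 4 4 6 / 8 1 -5]. Elementwise product with the kernel and sum: -5·-2 + 4·-1 + 4·2 + 6·-1 + 8·1 + 1·-1 + -5·1.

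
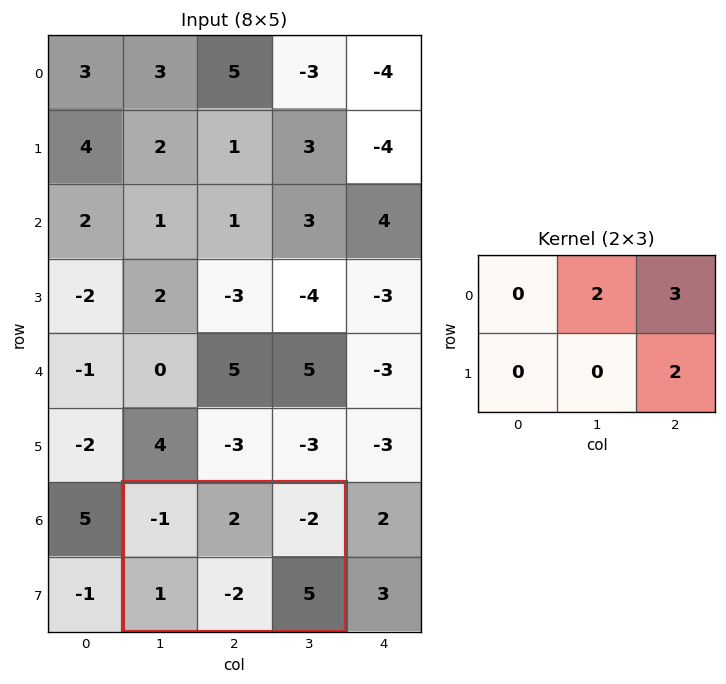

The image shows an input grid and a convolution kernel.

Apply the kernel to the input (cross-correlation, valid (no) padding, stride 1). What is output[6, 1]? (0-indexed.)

The receptive field on the input at this output position is [-1 2 -2 / 1 -2 5]. Elementwise product with the kernel and sum: 2·2 + -2·3 + 5·2.

8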